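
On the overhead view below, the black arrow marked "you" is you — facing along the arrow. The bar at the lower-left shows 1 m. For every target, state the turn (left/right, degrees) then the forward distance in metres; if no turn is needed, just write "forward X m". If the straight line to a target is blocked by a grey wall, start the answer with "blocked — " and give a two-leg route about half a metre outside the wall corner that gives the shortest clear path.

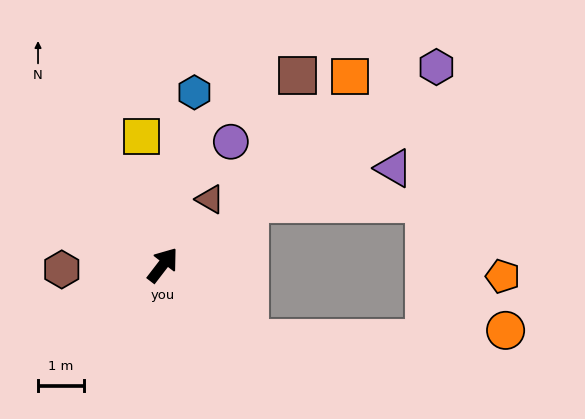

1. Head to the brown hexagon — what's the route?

turn left 130°, forward 2.2 m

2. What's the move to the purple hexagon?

turn right 17°, forward 7.4 m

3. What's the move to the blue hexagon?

turn left 27°, forward 3.8 m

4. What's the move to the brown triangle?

forward 1.8 m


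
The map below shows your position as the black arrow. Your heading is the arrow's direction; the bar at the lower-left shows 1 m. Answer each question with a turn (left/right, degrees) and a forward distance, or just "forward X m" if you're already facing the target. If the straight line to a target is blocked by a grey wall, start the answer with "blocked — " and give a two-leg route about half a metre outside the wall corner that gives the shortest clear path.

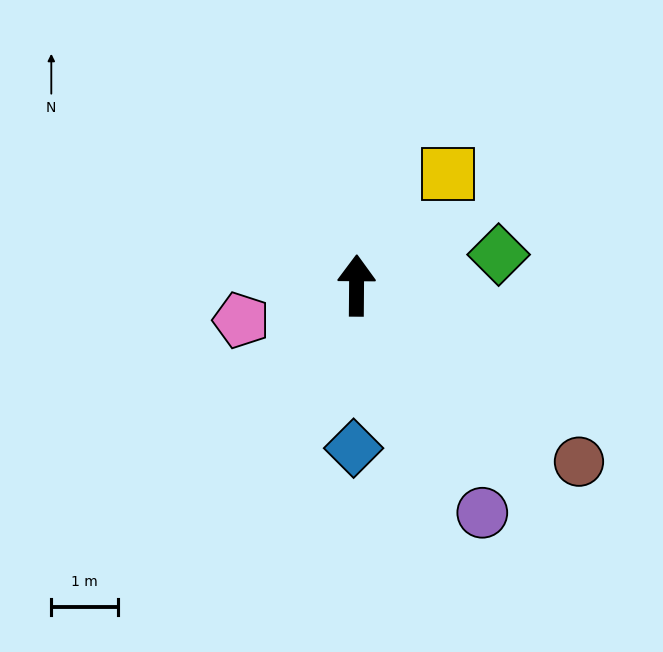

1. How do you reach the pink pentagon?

turn left 107°, forward 1.8 m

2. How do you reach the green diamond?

turn right 77°, forward 2.2 m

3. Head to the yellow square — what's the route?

turn right 39°, forward 2.1 m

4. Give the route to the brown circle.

turn right 128°, forward 4.2 m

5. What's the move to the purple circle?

turn right 151°, forward 3.9 m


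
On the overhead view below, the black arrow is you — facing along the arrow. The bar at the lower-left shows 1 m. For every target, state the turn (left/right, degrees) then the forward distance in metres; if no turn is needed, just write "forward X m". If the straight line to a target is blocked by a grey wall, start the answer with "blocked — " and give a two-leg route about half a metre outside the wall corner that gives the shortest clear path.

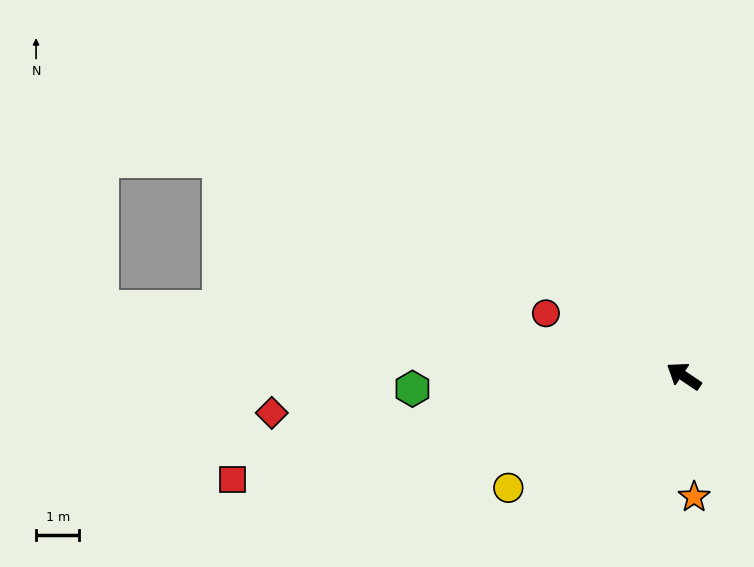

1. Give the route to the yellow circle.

turn left 67°, forward 4.8 m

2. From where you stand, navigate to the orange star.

turn left 129°, forward 2.8 m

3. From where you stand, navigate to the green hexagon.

turn left 37°, forward 6.3 m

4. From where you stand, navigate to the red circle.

turn left 10°, forward 3.5 m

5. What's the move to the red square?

turn left 47°, forward 10.7 m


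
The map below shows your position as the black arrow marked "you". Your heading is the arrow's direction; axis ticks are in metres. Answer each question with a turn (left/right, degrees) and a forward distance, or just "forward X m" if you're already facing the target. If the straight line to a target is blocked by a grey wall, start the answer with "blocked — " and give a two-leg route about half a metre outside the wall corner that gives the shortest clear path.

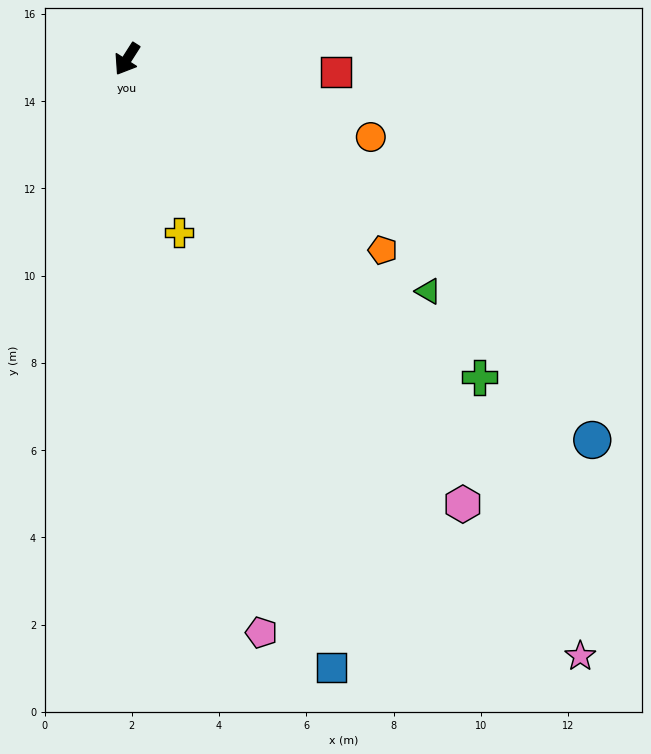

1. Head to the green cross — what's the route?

turn left 80°, forward 10.9 m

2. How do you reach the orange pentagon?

turn left 86°, forward 7.3 m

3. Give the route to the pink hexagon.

turn left 70°, forward 12.8 m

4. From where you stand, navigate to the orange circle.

turn left 105°, forward 5.9 m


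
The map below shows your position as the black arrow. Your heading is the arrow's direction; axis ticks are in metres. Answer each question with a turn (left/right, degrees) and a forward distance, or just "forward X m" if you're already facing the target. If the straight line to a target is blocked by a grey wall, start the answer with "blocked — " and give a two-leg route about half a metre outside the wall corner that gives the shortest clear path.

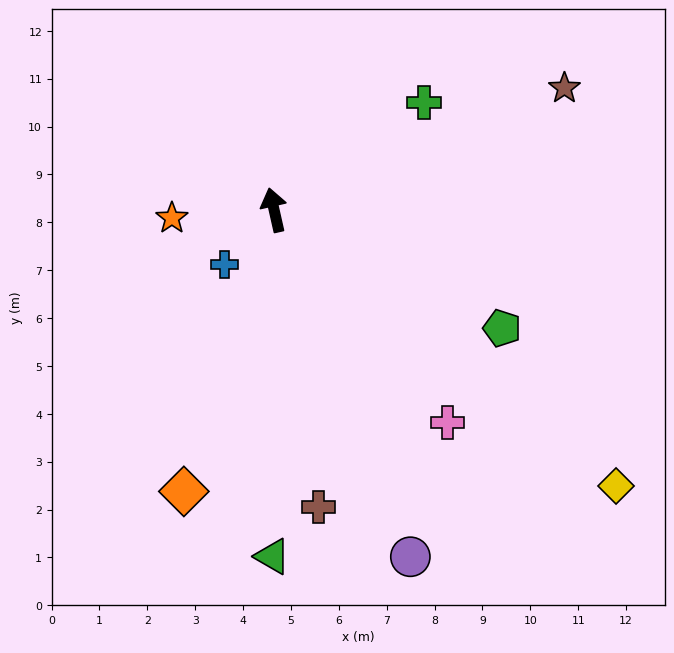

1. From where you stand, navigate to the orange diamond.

turn left 150°, forward 6.2 m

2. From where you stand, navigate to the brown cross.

turn left 176°, forward 6.3 m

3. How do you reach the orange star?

turn left 82°, forward 2.1 m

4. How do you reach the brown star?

turn right 80°, forward 6.6 m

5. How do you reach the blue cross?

turn left 125°, forward 1.5 m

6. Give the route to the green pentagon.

turn right 130°, forward 5.4 m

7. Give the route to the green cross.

turn right 67°, forward 3.9 m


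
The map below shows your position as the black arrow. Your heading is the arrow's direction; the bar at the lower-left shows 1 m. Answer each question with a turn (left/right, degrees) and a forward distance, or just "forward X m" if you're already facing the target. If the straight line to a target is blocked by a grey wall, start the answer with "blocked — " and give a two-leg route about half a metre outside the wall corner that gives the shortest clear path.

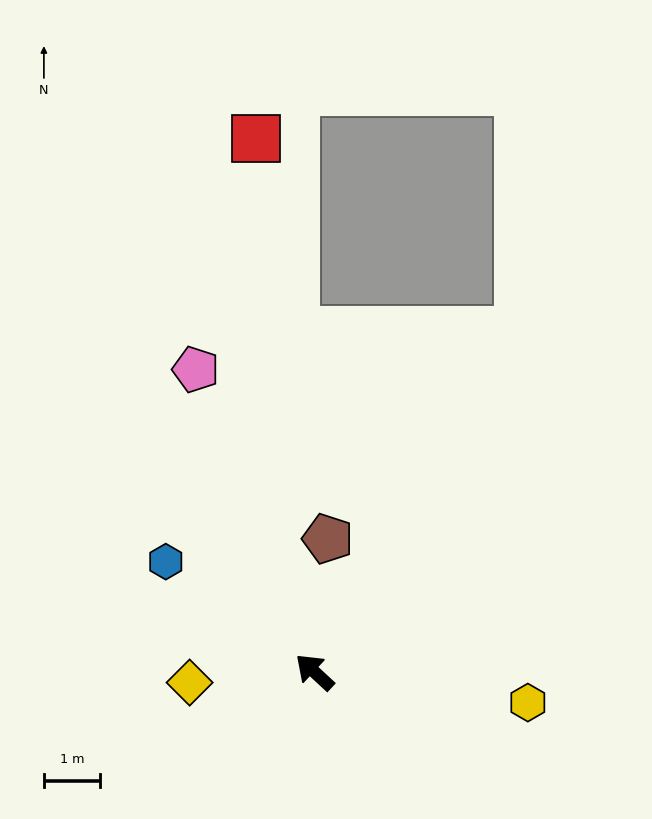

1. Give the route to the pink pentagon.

turn right 26°, forward 5.8 m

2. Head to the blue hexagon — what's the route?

turn left 6°, forward 3.3 m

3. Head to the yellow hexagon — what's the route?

turn right 145°, forward 3.8 m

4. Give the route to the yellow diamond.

turn left 48°, forward 2.2 m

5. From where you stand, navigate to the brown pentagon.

turn right 53°, forward 2.4 m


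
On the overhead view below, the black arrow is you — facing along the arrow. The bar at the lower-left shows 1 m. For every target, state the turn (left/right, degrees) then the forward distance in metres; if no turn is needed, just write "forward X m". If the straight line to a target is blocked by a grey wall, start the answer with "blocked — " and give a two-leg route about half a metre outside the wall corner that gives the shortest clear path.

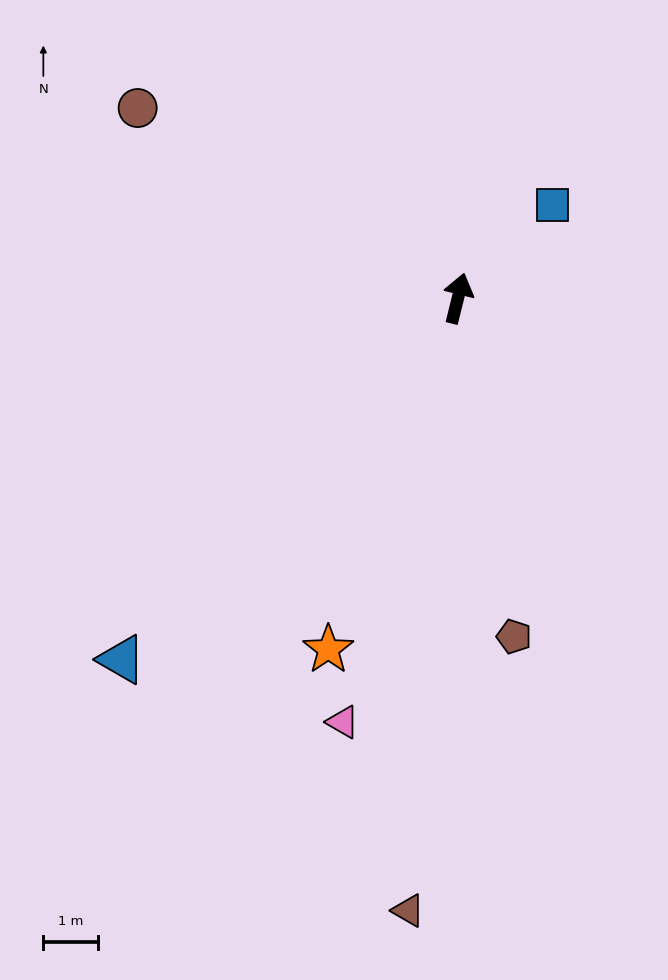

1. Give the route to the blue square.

turn right 32°, forward 2.4 m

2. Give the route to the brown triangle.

turn right 171°, forward 11.2 m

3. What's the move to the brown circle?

turn left 73°, forward 6.8 m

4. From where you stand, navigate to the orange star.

turn left 174°, forward 6.8 m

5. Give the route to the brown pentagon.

turn right 157°, forward 6.3 m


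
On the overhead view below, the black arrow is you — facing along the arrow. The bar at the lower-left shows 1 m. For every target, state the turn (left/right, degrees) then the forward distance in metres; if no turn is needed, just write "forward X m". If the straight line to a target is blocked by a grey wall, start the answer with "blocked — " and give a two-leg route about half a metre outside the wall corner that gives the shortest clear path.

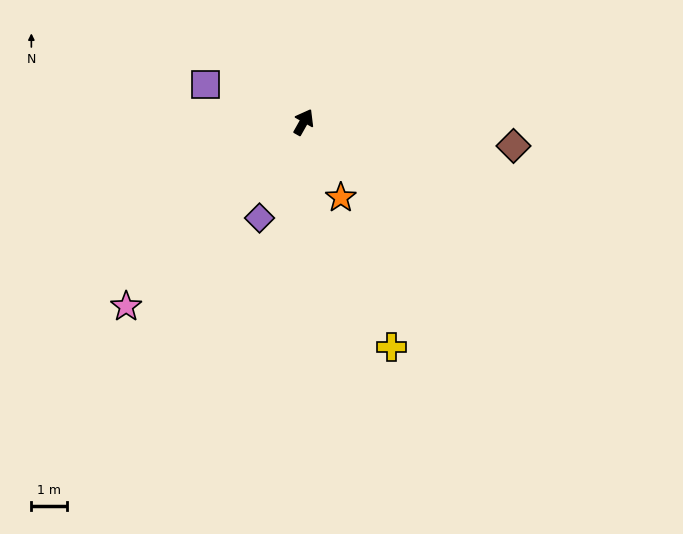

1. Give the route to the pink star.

turn left 165°, forward 7.2 m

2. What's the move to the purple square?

turn left 98°, forward 3.0 m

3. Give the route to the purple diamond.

turn right 175°, forward 3.0 m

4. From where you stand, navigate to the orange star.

turn right 124°, forward 2.4 m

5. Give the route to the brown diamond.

turn right 67°, forward 5.9 m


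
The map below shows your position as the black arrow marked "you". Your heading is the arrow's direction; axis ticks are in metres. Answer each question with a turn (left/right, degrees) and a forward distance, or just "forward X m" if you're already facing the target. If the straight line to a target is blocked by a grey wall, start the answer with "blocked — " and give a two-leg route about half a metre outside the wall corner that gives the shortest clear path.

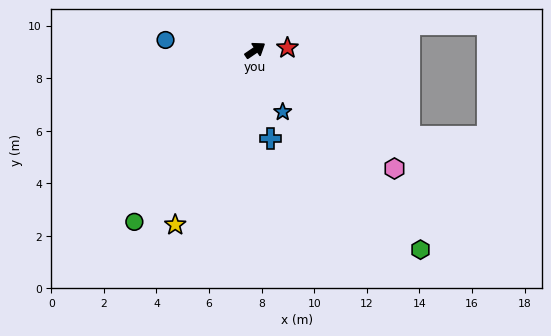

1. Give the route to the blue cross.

turn right 114°, forward 3.4 m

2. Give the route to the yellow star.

turn right 149°, forward 7.3 m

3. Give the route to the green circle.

turn right 159°, forward 8.0 m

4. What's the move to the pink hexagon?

turn right 75°, forward 7.0 m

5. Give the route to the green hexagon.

turn right 85°, forward 9.9 m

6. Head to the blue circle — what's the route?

turn left 139°, forward 3.4 m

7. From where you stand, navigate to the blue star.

turn right 100°, forward 2.6 m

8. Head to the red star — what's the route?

turn right 30°, forward 1.2 m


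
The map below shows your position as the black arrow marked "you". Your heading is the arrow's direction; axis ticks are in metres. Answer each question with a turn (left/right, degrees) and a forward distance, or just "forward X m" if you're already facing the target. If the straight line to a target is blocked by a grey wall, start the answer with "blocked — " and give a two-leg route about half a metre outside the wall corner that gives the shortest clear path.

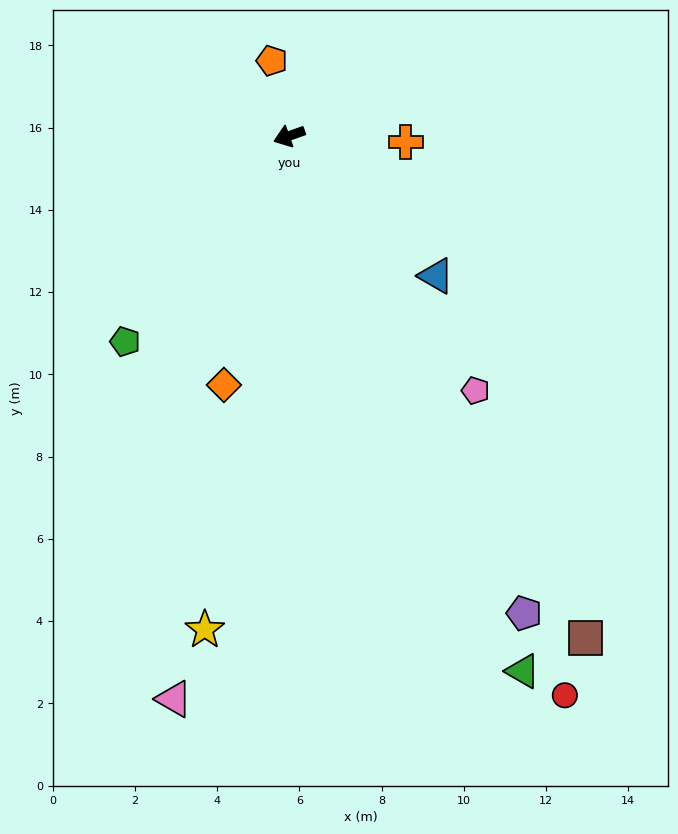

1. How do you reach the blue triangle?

turn left 117°, forward 4.9 m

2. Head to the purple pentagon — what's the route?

turn left 97°, forward 12.9 m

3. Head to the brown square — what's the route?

turn left 101°, forward 14.2 m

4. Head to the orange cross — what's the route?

turn left 157°, forward 2.8 m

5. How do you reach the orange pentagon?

turn right 96°, forward 1.9 m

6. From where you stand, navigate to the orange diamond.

turn left 56°, forward 6.3 m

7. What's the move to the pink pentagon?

turn left 107°, forward 7.7 m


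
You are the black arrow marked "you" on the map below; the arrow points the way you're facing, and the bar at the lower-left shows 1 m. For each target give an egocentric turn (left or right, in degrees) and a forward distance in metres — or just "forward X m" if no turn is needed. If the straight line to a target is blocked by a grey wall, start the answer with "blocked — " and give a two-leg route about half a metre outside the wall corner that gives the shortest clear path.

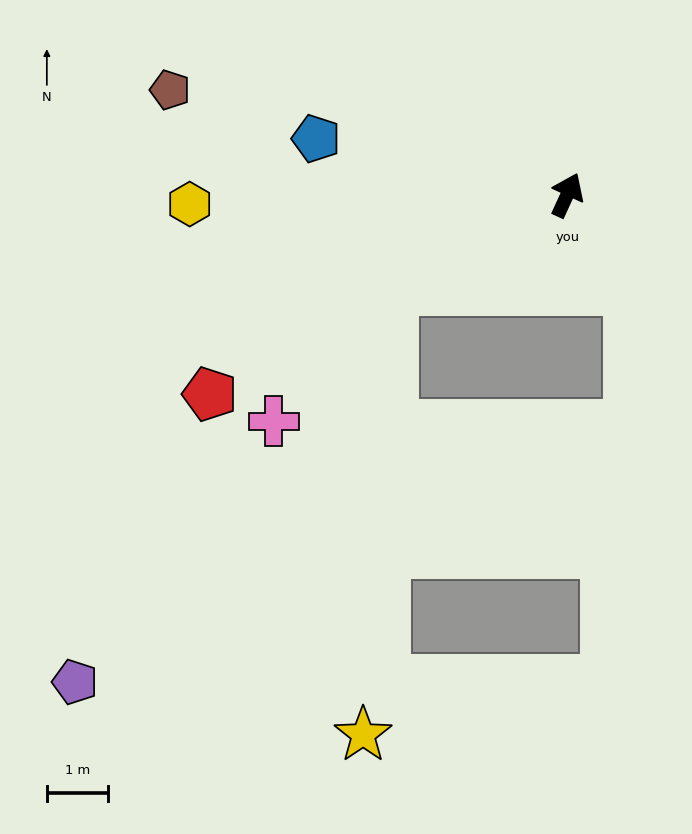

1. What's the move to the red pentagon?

turn left 144°, forward 6.7 m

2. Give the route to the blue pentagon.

turn left 102°, forward 4.2 m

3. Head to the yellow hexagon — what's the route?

turn left 116°, forward 6.2 m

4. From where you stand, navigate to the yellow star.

blocked — turn left 143°, forward 3.3 m, then turn left 58°, forward 7.4 m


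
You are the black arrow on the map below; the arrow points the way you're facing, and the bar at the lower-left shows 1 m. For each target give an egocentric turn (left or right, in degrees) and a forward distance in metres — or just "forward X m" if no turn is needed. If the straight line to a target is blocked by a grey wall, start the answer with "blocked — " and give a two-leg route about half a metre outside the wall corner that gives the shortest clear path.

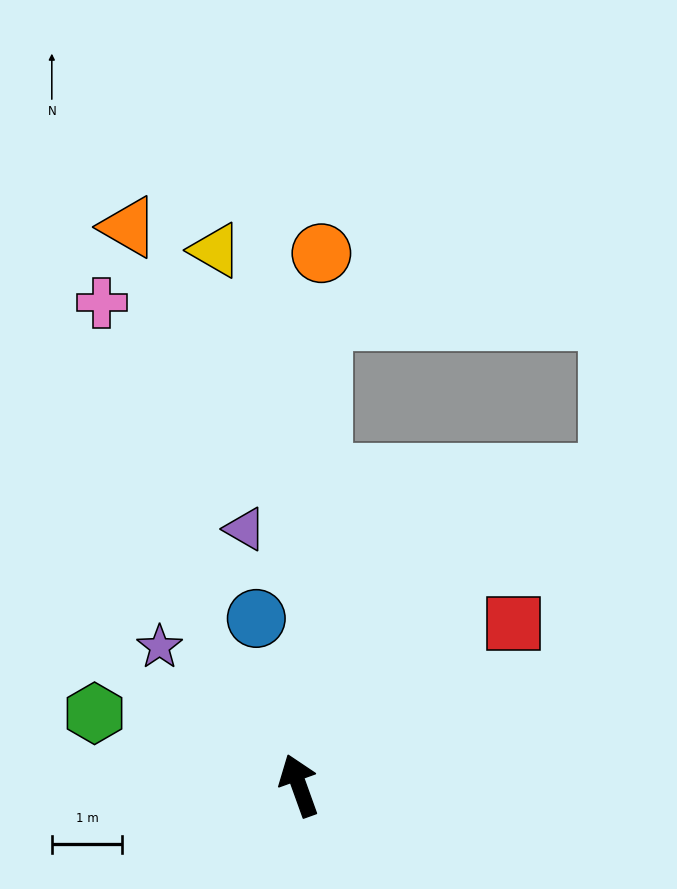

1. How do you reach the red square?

turn right 73°, forward 3.8 m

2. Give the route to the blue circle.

turn right 5°, forward 2.4 m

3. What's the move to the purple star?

turn left 25°, forward 2.8 m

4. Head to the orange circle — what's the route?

turn right 22°, forward 7.5 m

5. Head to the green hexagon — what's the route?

turn left 51°, forward 3.1 m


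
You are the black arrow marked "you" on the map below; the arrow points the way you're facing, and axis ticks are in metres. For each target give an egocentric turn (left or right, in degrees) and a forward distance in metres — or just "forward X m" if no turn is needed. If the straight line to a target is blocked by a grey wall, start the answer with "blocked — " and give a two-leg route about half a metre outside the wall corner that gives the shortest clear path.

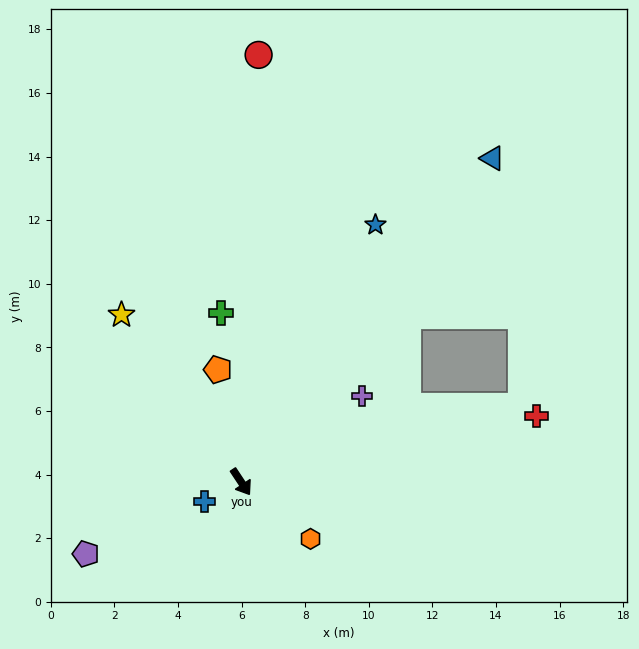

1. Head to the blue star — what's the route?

turn left 119°, forward 9.1 m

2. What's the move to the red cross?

turn left 69°, forward 9.5 m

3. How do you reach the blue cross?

turn right 95°, forward 1.3 m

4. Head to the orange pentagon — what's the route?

turn left 158°, forward 3.6 m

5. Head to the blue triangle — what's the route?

turn left 109°, forward 12.9 m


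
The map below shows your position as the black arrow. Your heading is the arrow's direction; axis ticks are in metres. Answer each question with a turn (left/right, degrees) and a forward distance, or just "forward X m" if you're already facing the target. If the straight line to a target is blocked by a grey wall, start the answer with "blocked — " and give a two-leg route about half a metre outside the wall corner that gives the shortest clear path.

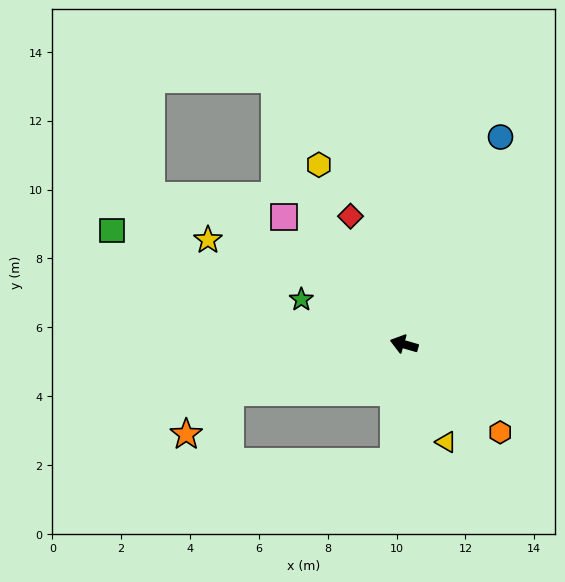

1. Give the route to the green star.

turn right 7°, forward 3.3 m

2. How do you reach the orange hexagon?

turn left 154°, forward 3.8 m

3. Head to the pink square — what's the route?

turn right 30°, forward 5.1 m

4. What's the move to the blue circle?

turn right 99°, forward 6.6 m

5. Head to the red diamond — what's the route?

turn right 51°, forward 4.0 m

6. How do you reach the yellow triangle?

turn left 129°, forward 3.1 m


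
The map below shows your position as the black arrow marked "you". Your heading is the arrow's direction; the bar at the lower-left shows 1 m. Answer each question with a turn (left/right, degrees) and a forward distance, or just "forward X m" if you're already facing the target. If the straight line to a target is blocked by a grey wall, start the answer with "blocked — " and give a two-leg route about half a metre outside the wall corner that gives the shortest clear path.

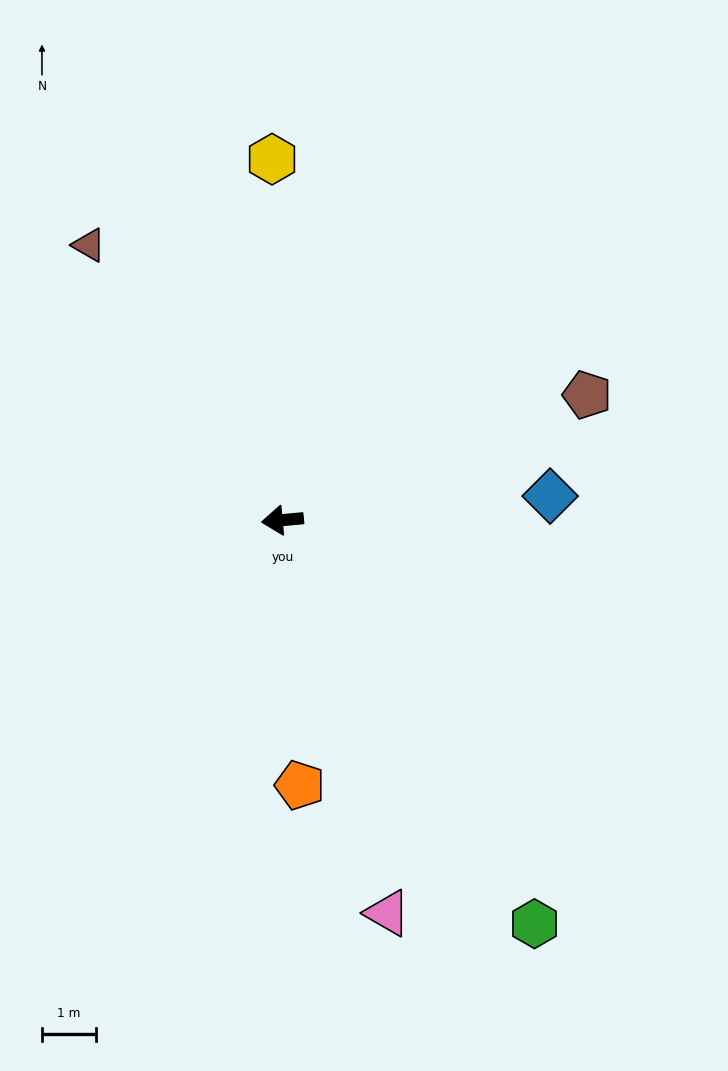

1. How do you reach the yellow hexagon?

turn right 94°, forward 6.7 m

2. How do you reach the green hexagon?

turn left 117°, forward 8.8 m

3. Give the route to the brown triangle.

turn right 60°, forward 6.2 m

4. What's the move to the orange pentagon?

turn left 88°, forward 4.9 m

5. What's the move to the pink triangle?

turn left 100°, forward 7.6 m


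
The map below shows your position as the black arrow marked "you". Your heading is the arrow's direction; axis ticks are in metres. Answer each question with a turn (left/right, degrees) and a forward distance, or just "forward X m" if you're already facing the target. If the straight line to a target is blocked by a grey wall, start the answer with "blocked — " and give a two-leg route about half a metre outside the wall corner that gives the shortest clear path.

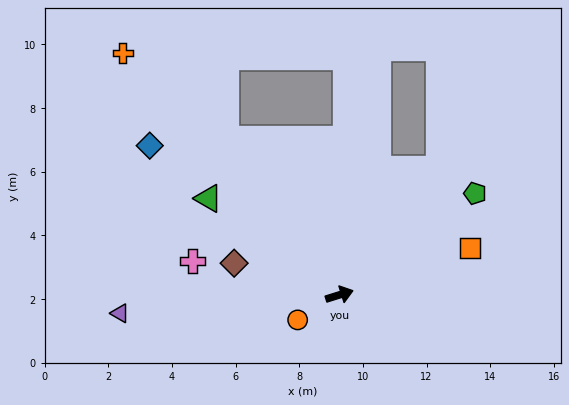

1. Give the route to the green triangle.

turn left 126°, forward 5.1 m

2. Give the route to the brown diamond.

turn left 146°, forward 3.5 m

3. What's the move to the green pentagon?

turn left 19°, forward 5.3 m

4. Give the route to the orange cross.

turn left 114°, forward 10.2 m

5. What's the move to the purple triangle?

turn left 167°, forward 6.9 m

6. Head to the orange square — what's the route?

turn left 2°, forward 4.3 m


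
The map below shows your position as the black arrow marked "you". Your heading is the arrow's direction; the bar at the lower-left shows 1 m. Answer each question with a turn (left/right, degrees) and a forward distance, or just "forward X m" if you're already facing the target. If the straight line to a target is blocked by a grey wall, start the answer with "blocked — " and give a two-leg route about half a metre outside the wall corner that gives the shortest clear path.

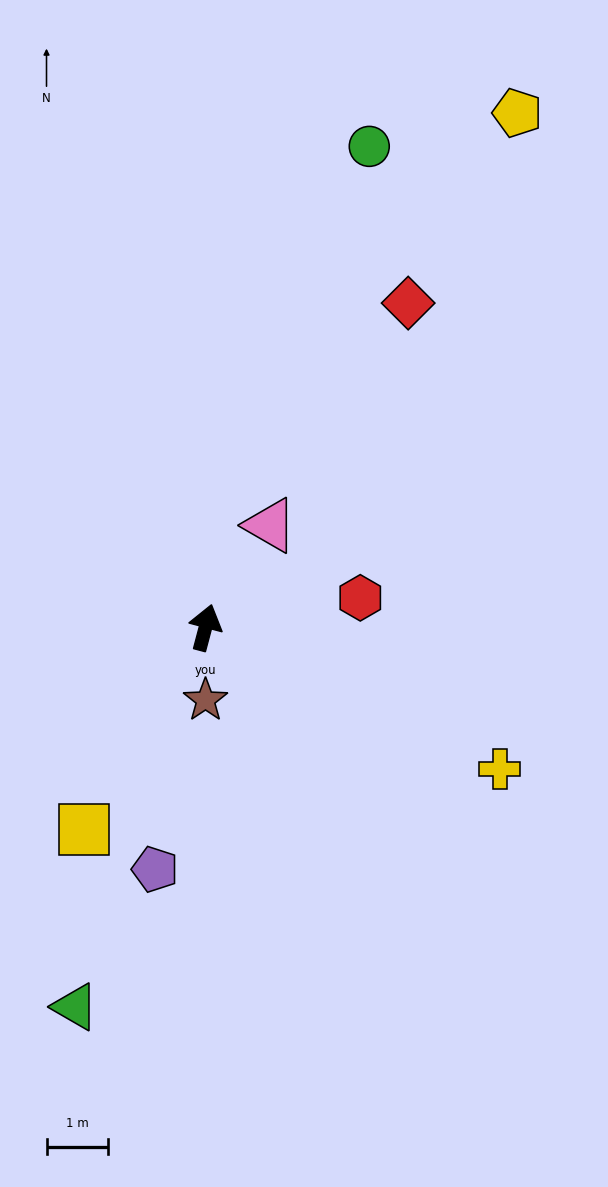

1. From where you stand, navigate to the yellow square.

turn left 164°, forward 3.8 m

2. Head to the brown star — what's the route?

turn right 165°, forward 1.2 m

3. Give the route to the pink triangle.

turn right 17°, forward 2.0 m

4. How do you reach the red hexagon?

turn right 64°, forward 2.6 m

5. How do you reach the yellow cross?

turn right 101°, forward 5.3 m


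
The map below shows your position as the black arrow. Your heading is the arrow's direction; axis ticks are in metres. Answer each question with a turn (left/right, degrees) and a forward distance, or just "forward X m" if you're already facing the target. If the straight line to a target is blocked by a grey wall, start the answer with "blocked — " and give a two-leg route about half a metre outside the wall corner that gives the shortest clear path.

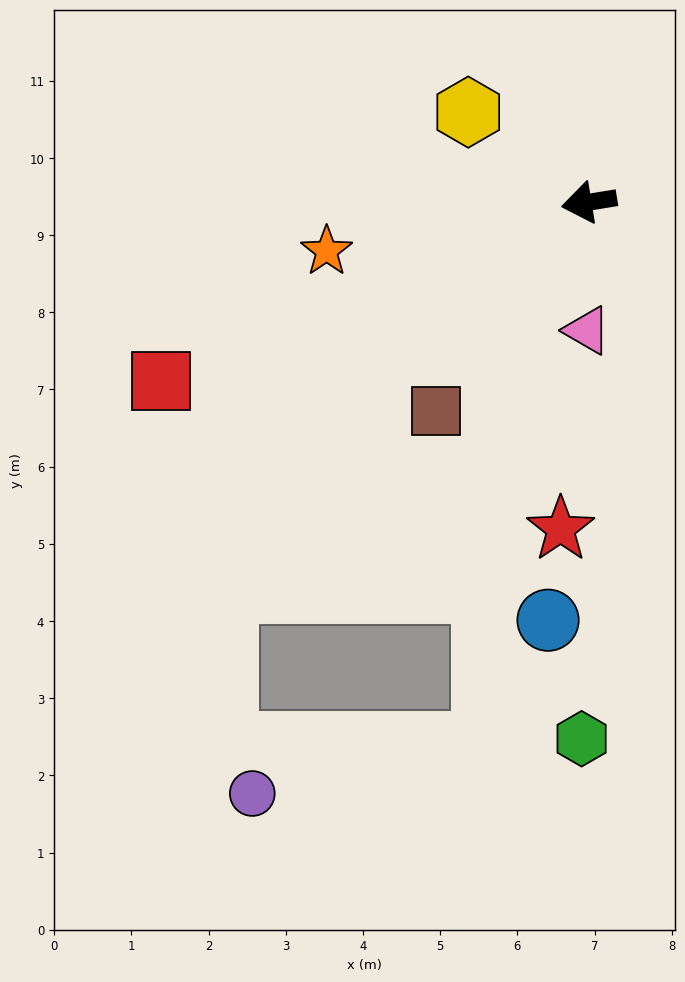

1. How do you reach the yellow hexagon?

turn right 46°, forward 2.0 m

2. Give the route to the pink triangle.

turn left 80°, forward 1.7 m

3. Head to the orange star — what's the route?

forward 3.5 m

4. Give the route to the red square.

turn left 13°, forward 6.0 m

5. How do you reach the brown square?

turn left 45°, forward 3.4 m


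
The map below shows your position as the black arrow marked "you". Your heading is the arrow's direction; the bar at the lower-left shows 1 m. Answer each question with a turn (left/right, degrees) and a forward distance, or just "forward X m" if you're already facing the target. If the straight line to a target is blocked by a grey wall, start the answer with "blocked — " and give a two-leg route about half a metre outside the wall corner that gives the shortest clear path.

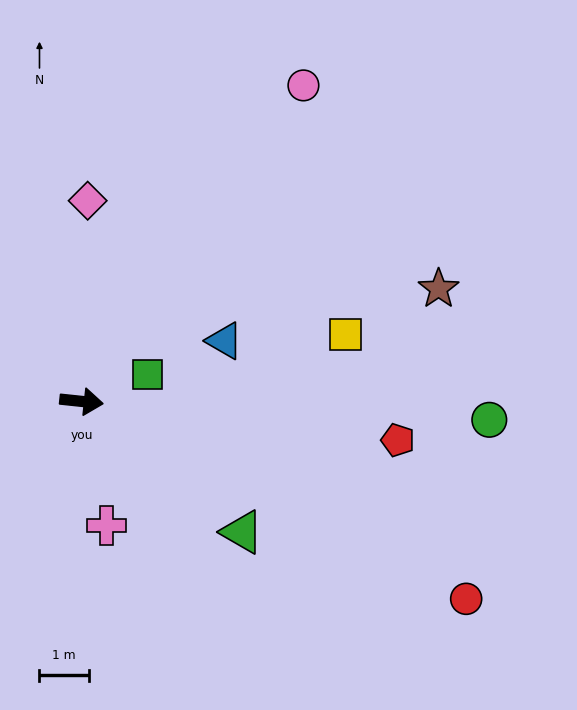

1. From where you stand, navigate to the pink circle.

turn left 61°, forward 7.8 m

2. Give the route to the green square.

turn left 28°, forward 1.4 m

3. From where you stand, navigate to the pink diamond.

turn left 94°, forward 4.1 m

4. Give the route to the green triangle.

turn right 33°, forward 4.2 m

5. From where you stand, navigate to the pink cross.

turn right 72°, forward 2.6 m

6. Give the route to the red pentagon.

forward 6.4 m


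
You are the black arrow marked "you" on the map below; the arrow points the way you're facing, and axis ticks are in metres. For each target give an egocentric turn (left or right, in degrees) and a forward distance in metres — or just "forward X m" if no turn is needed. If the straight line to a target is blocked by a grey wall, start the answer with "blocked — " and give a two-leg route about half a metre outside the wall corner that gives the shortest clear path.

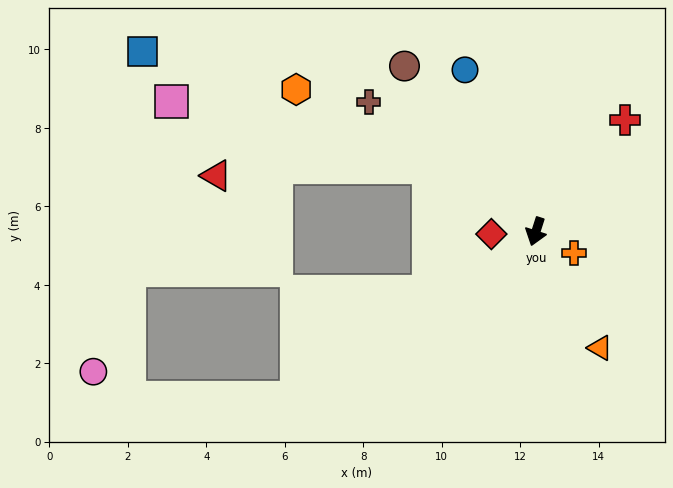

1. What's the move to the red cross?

turn left 159°, forward 3.6 m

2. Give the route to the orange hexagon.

turn right 103°, forward 7.1 m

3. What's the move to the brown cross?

turn right 110°, forward 5.4 m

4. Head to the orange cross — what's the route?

turn left 78°, forward 1.1 m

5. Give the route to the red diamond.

turn right 69°, forward 1.1 m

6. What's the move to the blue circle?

turn right 139°, forward 4.5 m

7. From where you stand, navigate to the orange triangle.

turn left 47°, forward 3.4 m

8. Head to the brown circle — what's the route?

turn right 124°, forward 5.4 m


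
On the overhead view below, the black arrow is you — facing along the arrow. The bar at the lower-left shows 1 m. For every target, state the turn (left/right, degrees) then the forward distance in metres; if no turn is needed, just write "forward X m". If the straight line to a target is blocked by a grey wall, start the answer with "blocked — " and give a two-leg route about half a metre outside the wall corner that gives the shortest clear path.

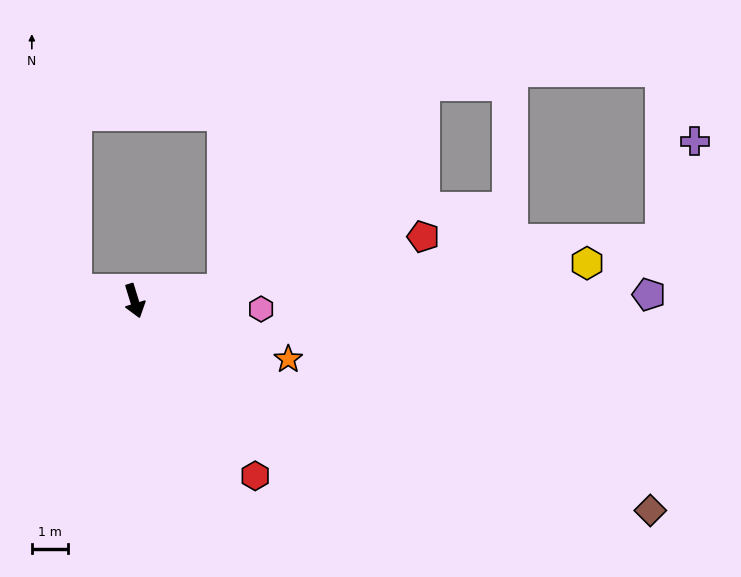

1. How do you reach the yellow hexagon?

turn left 78°, forward 12.4 m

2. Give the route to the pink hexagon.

turn left 69°, forward 3.5 m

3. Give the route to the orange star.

turn left 52°, forward 4.5 m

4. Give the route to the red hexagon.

turn left 18°, forward 5.8 m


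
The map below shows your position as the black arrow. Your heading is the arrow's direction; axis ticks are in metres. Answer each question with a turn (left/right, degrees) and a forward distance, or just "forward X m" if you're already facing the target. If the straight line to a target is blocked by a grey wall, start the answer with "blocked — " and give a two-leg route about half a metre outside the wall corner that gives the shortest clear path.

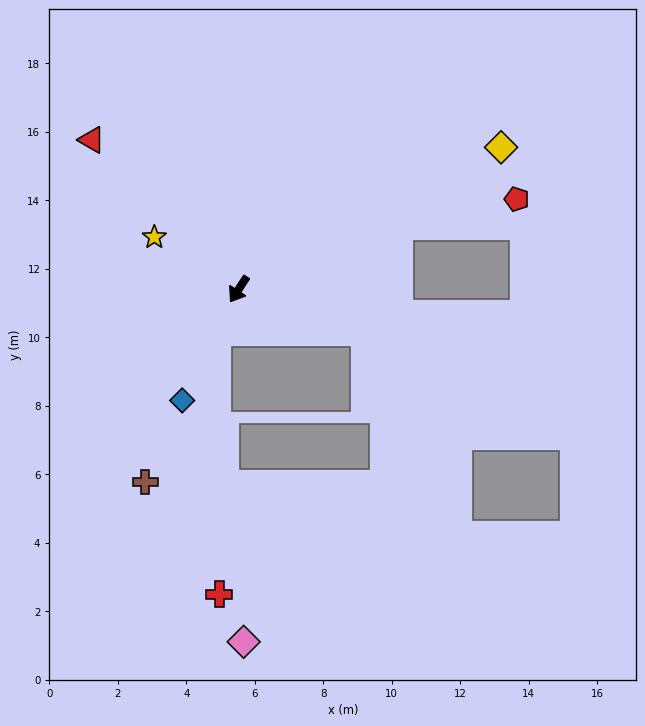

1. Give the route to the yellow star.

turn right 89°, forward 2.9 m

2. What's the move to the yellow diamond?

turn left 151°, forward 8.7 m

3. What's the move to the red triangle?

turn right 102°, forward 6.1 m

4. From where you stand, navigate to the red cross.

blocked — turn left 5°, forward 1.4 m, then turn left 29°, forward 7.7 m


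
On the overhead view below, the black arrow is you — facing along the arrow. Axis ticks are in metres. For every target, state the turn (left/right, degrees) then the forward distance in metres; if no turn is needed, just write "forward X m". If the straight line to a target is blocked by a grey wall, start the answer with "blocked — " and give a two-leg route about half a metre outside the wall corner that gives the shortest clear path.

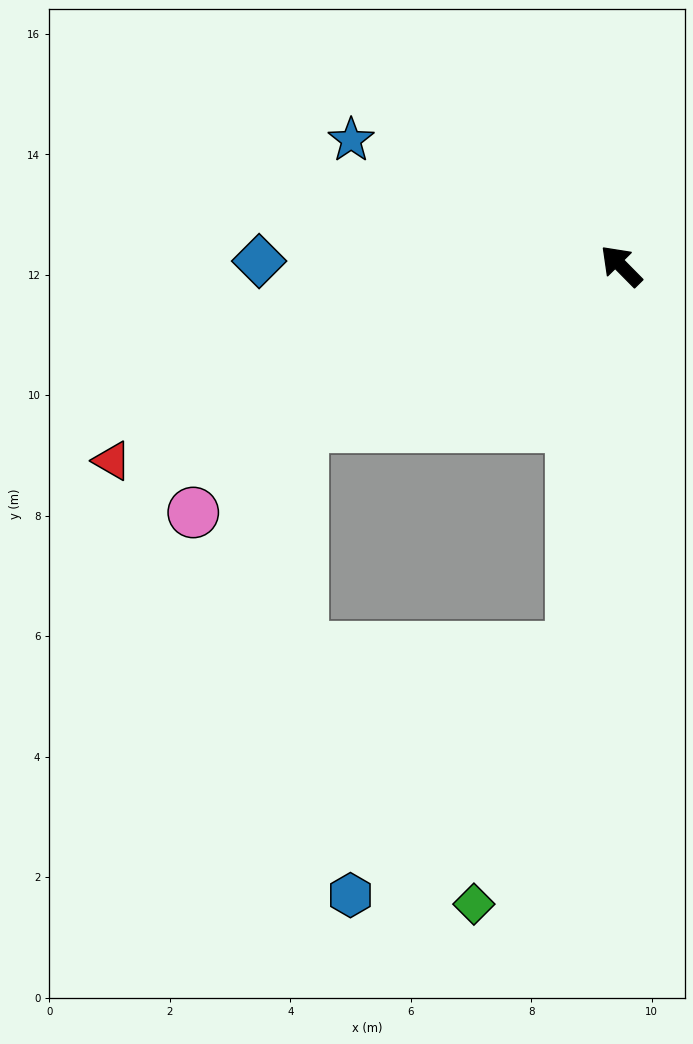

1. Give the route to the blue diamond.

turn left 45°, forward 6.0 m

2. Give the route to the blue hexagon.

blocked — turn left 128°, forward 6.4 m, then turn right 34°, forward 5.5 m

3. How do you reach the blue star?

turn left 20°, forward 4.9 m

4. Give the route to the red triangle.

turn left 66°, forward 9.1 m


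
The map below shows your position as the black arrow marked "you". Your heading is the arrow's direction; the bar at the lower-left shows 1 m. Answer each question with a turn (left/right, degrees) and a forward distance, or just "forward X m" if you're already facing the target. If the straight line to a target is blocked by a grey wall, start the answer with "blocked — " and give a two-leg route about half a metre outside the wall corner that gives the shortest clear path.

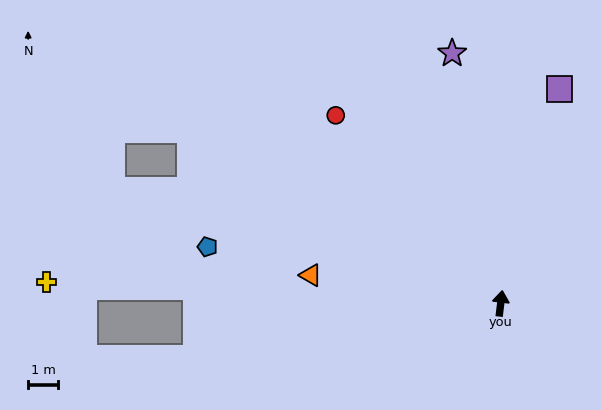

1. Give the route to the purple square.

turn right 8°, forward 7.5 m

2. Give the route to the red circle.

turn left 48°, forward 8.4 m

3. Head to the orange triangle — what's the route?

turn left 88°, forward 6.5 m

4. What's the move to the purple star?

turn left 18°, forward 8.6 m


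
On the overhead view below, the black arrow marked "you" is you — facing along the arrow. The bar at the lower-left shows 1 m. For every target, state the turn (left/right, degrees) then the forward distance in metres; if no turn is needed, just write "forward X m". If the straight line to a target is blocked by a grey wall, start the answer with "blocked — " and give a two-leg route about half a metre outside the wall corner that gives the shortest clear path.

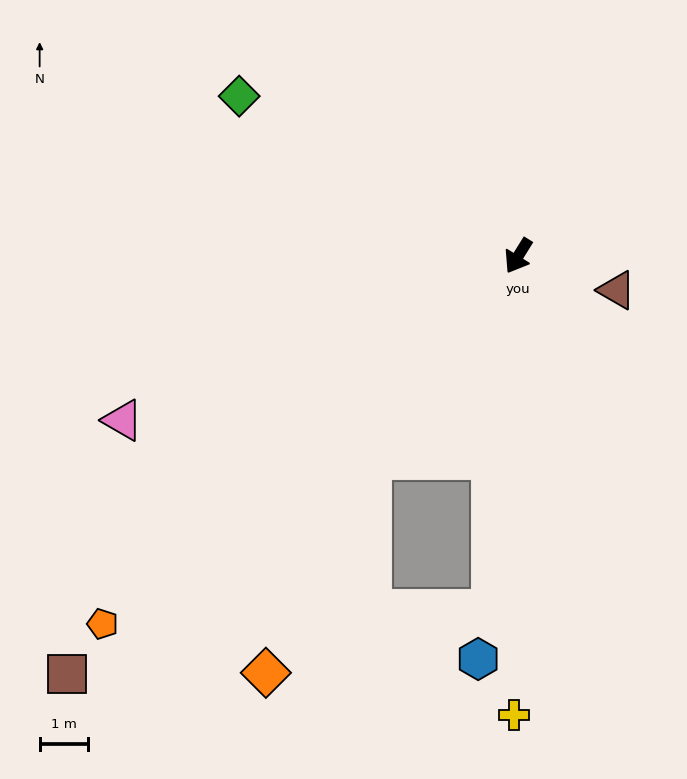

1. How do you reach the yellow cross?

turn left 31°, forward 9.5 m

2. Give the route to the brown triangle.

turn left 103°, forward 2.2 m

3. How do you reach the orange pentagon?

turn right 17°, forward 11.5 m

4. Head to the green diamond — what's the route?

turn right 88°, forward 6.7 m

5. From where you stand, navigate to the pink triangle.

turn right 36°, forward 8.9 m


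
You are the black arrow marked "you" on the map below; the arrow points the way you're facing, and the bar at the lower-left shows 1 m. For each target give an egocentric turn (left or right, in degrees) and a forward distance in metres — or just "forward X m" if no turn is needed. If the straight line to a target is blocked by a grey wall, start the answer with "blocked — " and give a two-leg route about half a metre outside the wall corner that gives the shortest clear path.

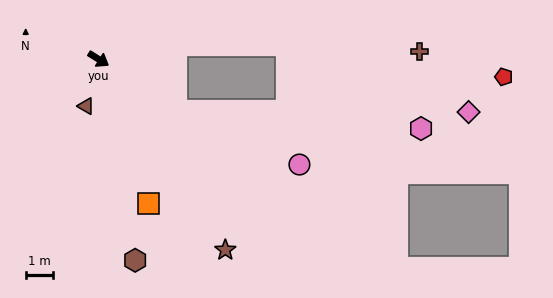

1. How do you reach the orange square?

turn right 39°, forward 5.6 m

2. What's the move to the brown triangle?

turn right 73°, forward 1.8 m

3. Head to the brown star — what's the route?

turn right 24°, forward 8.4 m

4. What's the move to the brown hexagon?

turn right 48°, forward 7.5 m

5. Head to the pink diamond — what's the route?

blocked — turn right 2°, forward 3.4 m, then turn left 34°, forward 10.8 m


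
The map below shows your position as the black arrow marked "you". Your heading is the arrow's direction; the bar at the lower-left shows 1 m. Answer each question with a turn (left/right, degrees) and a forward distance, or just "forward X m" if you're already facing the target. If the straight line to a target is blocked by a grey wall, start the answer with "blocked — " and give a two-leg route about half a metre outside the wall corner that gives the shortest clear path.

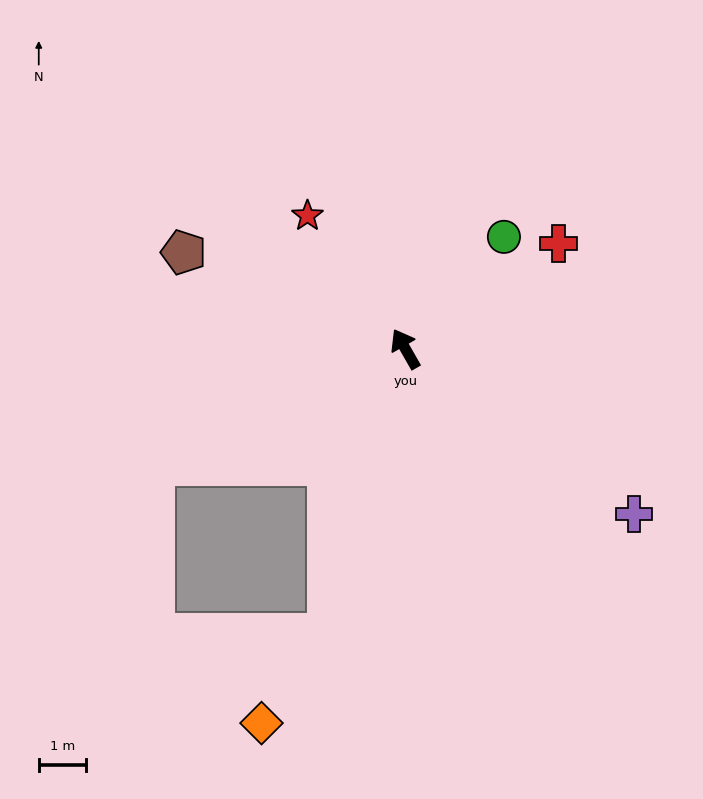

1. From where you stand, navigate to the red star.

turn left 7°, forward 3.5 m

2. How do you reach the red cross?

turn right 85°, forward 3.9 m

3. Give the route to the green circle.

turn right 71°, forward 3.2 m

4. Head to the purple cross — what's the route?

turn right 156°, forward 6.0 m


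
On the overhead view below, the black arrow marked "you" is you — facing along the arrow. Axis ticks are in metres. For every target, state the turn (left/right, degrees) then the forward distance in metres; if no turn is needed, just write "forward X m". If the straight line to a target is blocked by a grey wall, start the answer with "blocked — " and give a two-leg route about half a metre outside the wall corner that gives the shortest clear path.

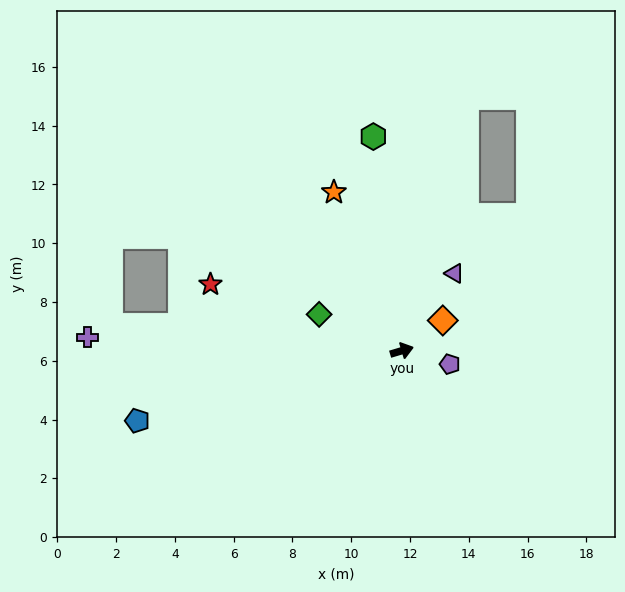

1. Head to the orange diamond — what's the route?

turn left 20°, forward 1.7 m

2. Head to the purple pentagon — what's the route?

turn right 32°, forward 1.7 m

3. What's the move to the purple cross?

turn left 161°, forward 10.7 m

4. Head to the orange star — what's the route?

turn left 97°, forward 5.9 m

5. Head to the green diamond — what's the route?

turn left 140°, forward 3.1 m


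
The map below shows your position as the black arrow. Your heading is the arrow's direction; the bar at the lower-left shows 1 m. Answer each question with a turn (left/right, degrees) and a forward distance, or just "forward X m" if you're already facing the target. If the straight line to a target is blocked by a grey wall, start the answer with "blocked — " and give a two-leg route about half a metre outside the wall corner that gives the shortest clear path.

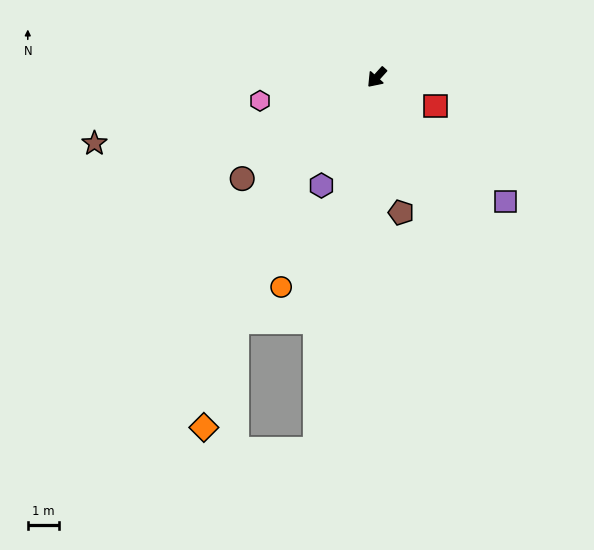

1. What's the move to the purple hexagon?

turn left 15°, forward 3.9 m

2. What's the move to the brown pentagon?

turn left 52°, forward 4.5 m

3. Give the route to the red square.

turn left 106°, forward 2.1 m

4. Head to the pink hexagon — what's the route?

turn right 37°, forward 3.9 m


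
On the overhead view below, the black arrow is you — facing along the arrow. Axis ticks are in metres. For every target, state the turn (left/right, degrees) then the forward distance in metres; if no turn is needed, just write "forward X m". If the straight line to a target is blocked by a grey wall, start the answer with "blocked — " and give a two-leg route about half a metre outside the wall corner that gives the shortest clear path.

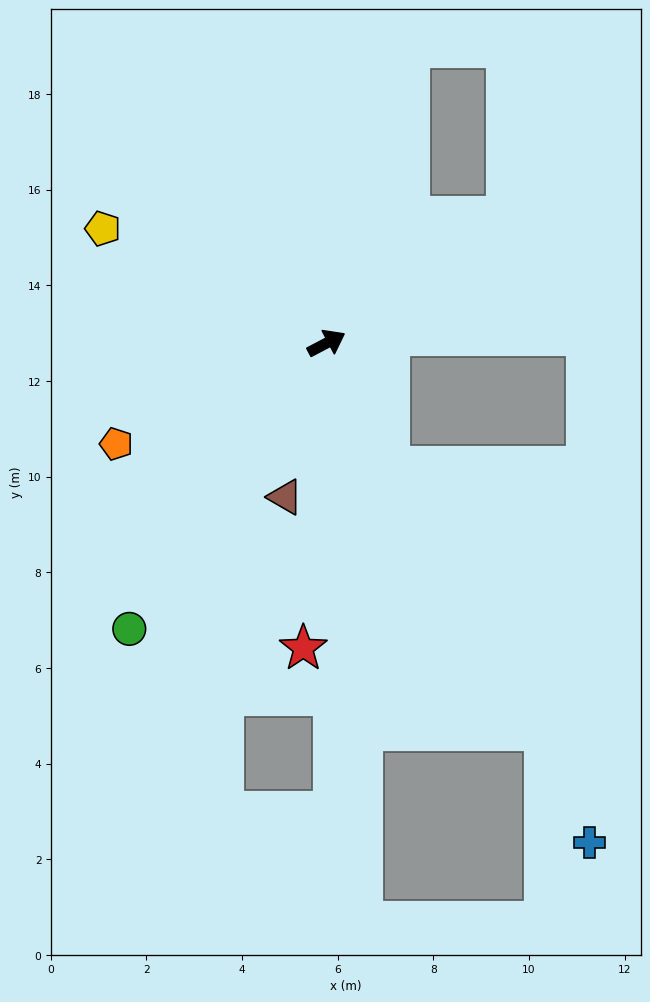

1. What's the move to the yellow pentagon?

turn left 125°, forward 5.3 m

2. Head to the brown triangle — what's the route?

turn right 133°, forward 3.3 m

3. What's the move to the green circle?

turn right 152°, forward 7.3 m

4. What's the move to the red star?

turn right 122°, forward 6.4 m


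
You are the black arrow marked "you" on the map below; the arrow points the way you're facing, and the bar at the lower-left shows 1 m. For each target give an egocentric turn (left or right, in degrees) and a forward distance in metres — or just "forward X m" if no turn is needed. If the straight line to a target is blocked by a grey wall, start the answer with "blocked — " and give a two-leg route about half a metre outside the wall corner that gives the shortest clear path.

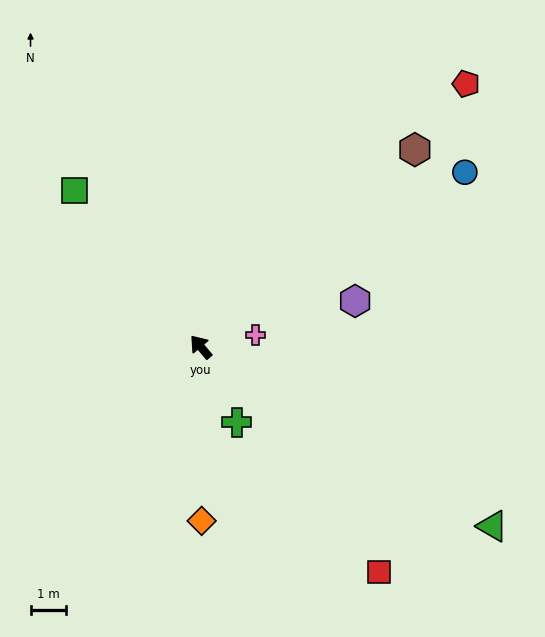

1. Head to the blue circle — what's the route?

turn right 97°, forward 9.0 m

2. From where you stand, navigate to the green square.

forward 5.7 m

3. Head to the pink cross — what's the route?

turn right 118°, forward 1.6 m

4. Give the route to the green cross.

turn left 166°, forward 2.4 m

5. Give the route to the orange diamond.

turn left 140°, forward 5.0 m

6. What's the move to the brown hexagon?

turn right 87°, forward 8.3 m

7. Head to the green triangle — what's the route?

turn right 162°, forward 9.7 m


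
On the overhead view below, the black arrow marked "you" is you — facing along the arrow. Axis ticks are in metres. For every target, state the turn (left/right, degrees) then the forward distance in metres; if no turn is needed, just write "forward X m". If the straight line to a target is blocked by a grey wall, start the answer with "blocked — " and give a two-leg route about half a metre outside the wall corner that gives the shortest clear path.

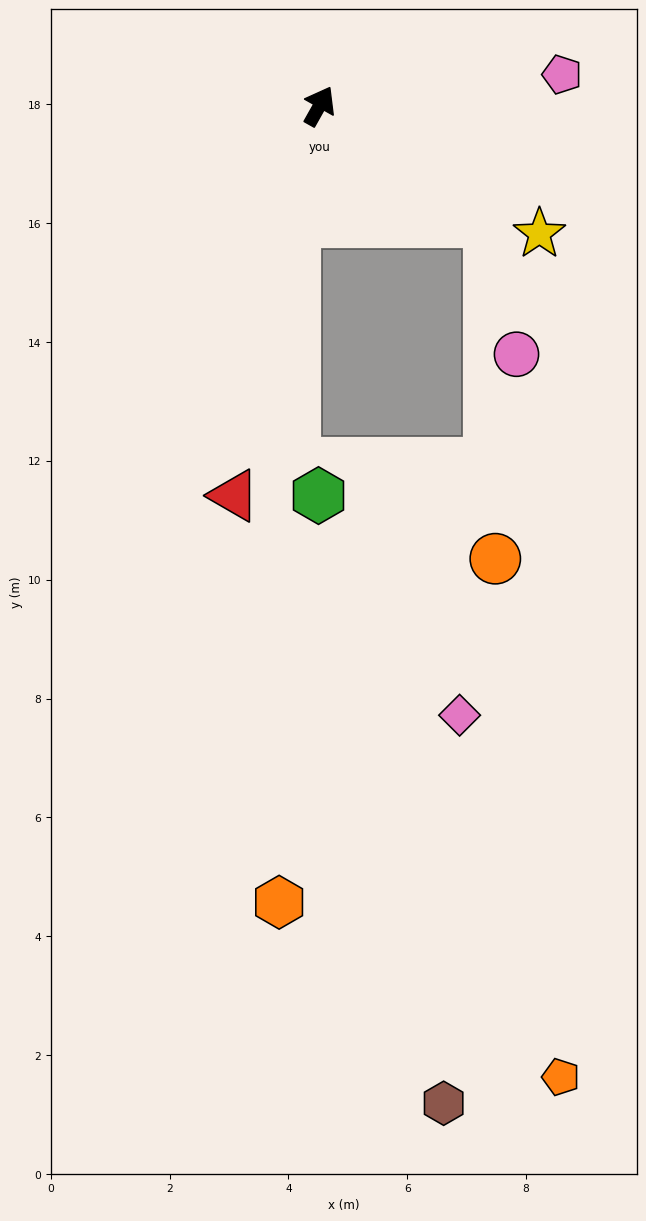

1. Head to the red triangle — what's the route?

turn right 163°, forward 6.7 m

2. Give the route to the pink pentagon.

turn right 53°, forward 4.1 m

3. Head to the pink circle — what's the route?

blocked — turn right 95°, forward 3.5 m, then turn right 44°, forward 2.3 m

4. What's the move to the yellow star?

turn right 91°, forward 4.3 m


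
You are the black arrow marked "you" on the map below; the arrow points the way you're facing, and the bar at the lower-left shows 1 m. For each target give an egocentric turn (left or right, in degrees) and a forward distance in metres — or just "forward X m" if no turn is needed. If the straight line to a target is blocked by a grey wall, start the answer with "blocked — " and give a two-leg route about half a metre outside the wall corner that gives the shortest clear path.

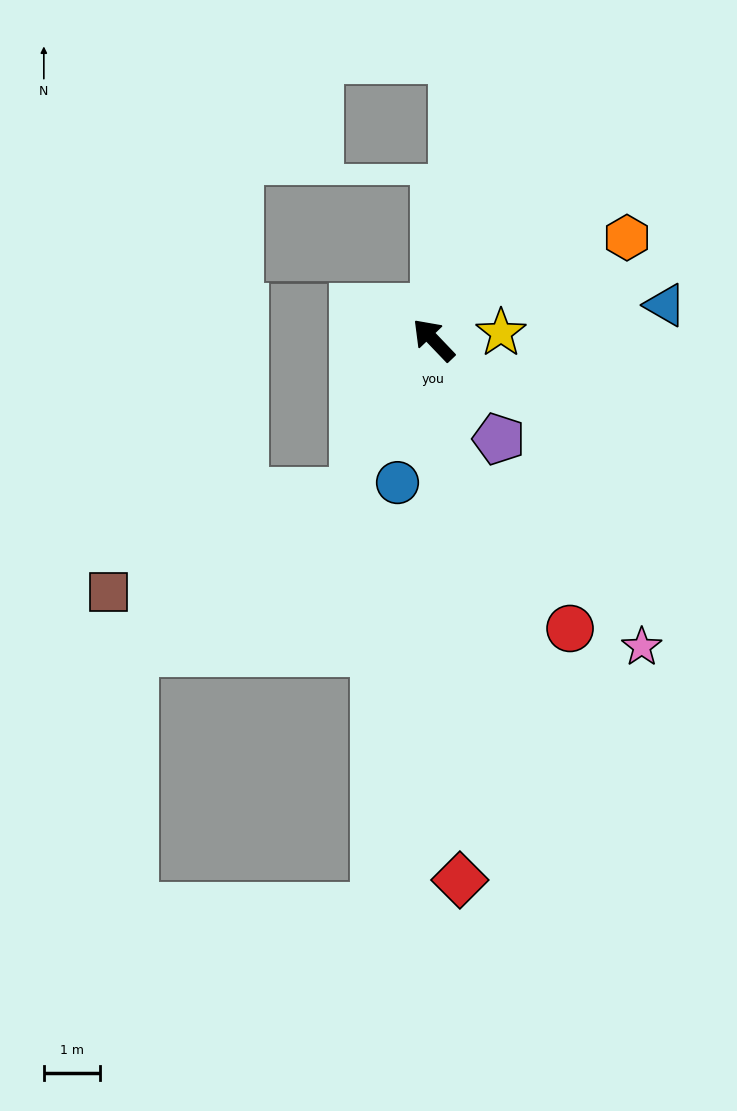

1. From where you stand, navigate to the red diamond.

turn left 139°, forward 9.6 m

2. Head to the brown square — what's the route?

blocked — turn left 108°, forward 3.0 m, then turn right 39°, forward 4.7 m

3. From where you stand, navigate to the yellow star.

turn right 128°, forward 1.2 m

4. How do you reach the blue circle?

turn left 122°, forward 2.6 m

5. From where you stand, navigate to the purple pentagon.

turn left 170°, forward 2.1 m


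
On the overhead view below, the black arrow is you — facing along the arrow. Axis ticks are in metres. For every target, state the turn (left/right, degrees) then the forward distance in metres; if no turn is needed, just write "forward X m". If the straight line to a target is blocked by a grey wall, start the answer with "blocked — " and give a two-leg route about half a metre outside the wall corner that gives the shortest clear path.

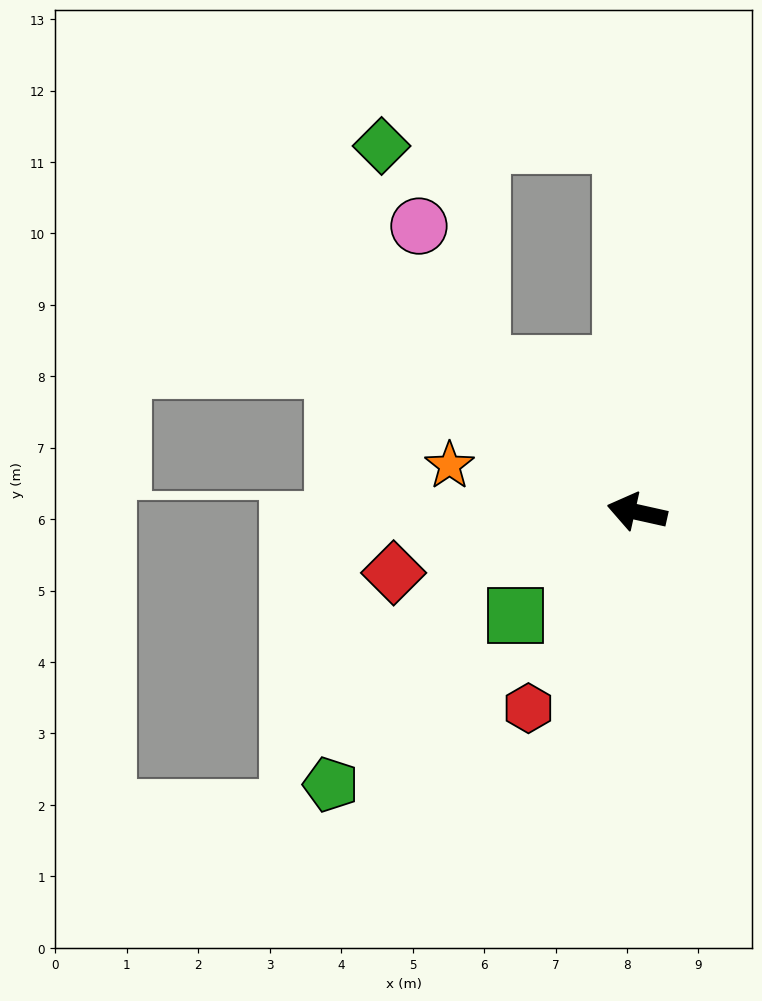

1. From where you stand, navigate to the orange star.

forward 2.7 m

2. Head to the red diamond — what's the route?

turn left 27°, forward 3.5 m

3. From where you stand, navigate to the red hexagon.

turn left 74°, forward 3.1 m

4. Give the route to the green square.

turn left 53°, forward 2.2 m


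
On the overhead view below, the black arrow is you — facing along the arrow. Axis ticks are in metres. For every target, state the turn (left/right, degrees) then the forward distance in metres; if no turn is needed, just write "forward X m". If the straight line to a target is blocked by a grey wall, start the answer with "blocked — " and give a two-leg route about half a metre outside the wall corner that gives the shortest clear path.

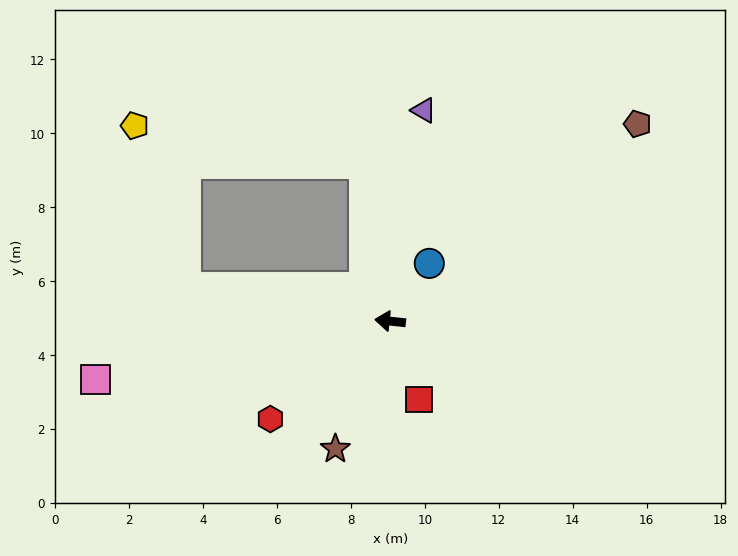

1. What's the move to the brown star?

turn left 73°, forward 3.8 m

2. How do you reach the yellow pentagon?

blocked — turn right 3°, forward 5.6 m, then turn right 63°, forward 4.6 m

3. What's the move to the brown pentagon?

turn right 135°, forward 8.6 m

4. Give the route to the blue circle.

turn right 118°, forward 1.9 m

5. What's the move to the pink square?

turn left 17°, forward 8.1 m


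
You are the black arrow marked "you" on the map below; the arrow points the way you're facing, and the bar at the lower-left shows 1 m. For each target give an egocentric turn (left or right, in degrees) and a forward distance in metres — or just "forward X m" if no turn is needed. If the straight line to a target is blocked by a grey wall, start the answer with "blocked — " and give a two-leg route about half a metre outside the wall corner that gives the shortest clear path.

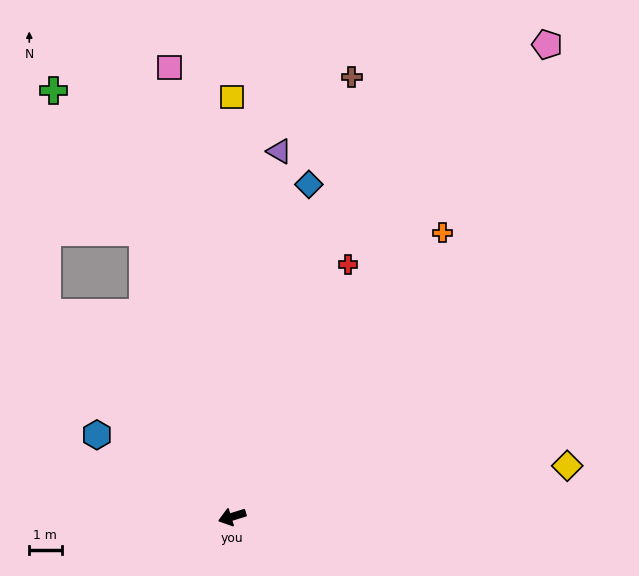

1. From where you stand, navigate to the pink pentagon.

turn right 141°, forward 17.6 m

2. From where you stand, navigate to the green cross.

blocked — turn right 90°, forward 9.2 m, then turn left 15°, forward 5.2 m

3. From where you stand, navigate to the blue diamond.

turn right 120°, forward 10.6 m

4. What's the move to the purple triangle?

turn right 115°, forward 11.4 m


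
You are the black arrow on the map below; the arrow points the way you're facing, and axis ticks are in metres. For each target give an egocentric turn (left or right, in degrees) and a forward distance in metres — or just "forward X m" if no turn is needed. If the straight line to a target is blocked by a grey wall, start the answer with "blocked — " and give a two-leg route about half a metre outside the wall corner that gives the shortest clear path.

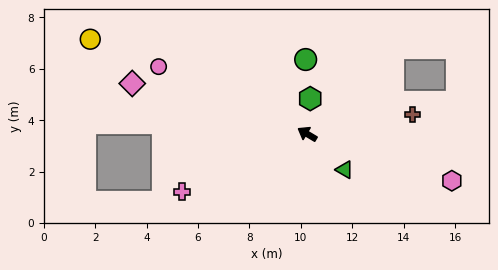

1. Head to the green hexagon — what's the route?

turn right 64°, forward 1.4 m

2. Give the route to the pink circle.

turn left 6°, forward 6.3 m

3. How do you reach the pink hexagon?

turn right 167°, forward 5.9 m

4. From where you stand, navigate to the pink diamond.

turn left 15°, forward 7.1 m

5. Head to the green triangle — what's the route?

turn left 167°, forward 2.0 m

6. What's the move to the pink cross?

turn left 56°, forward 5.4 m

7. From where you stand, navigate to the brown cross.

turn right 139°, forward 4.2 m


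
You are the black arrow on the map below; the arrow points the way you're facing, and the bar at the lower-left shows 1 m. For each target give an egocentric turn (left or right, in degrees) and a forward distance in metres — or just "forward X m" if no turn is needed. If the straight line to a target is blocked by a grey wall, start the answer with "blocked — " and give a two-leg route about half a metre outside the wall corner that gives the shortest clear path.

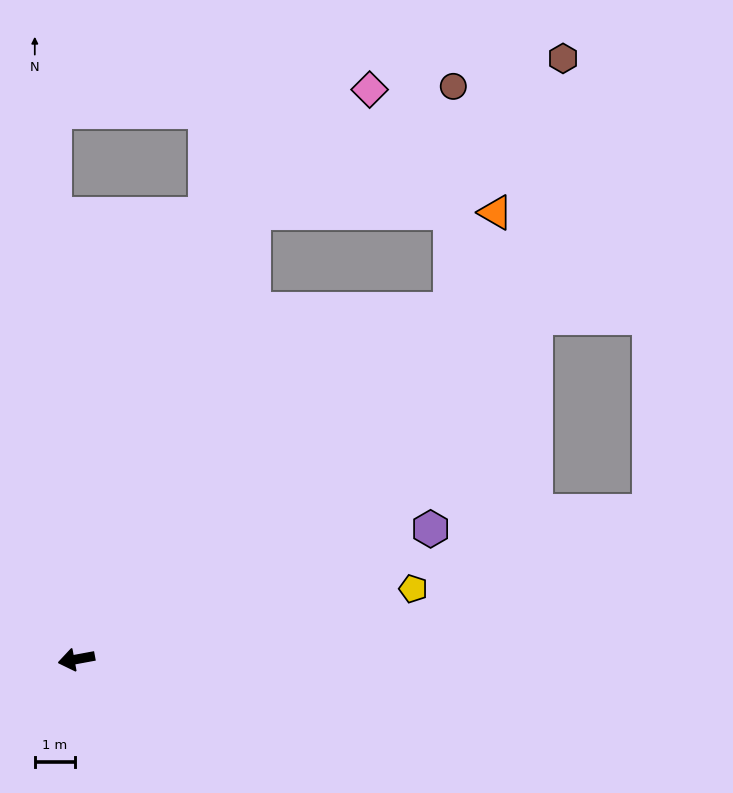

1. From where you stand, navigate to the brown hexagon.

blocked — turn right 122°, forward 11.8 m, then turn right 42°, forward 8.5 m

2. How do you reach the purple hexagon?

turn right 170°, forward 9.3 m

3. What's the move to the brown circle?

blocked — turn right 122°, forward 11.8 m, then turn right 36°, forward 5.8 m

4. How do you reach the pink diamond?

blocked — turn right 122°, forward 11.8 m, then turn right 22°, forward 4.2 m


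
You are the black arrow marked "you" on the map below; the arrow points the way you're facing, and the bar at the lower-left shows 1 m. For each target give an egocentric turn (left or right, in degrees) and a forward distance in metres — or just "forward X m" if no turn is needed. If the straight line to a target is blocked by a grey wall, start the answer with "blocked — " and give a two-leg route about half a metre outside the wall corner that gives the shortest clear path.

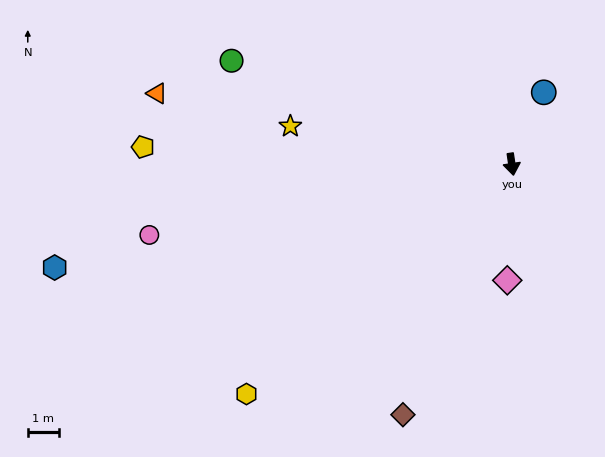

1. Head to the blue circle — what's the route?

turn left 148°, forward 2.5 m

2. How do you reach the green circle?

turn right 119°, forward 9.6 m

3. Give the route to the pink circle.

turn right 87°, forward 11.9 m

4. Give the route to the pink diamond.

turn right 11°, forward 3.7 m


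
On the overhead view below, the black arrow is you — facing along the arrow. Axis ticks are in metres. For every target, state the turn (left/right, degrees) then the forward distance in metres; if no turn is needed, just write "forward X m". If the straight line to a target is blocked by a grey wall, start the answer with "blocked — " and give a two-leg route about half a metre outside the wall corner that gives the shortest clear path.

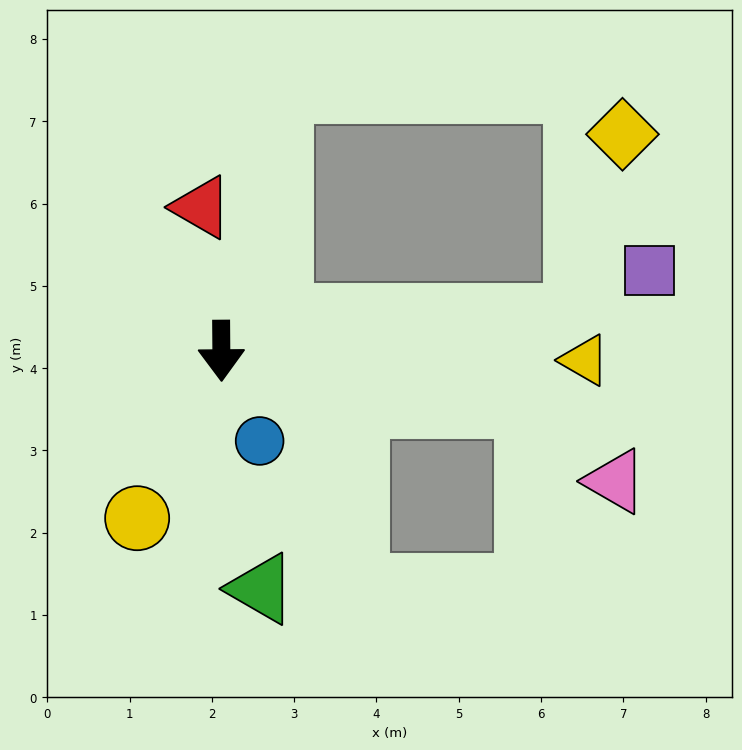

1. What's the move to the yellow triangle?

turn left 88°, forward 4.4 m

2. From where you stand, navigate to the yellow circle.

turn right 27°, forward 2.3 m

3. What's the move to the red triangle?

turn right 173°, forward 1.8 m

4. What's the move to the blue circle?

turn left 23°, forward 1.2 m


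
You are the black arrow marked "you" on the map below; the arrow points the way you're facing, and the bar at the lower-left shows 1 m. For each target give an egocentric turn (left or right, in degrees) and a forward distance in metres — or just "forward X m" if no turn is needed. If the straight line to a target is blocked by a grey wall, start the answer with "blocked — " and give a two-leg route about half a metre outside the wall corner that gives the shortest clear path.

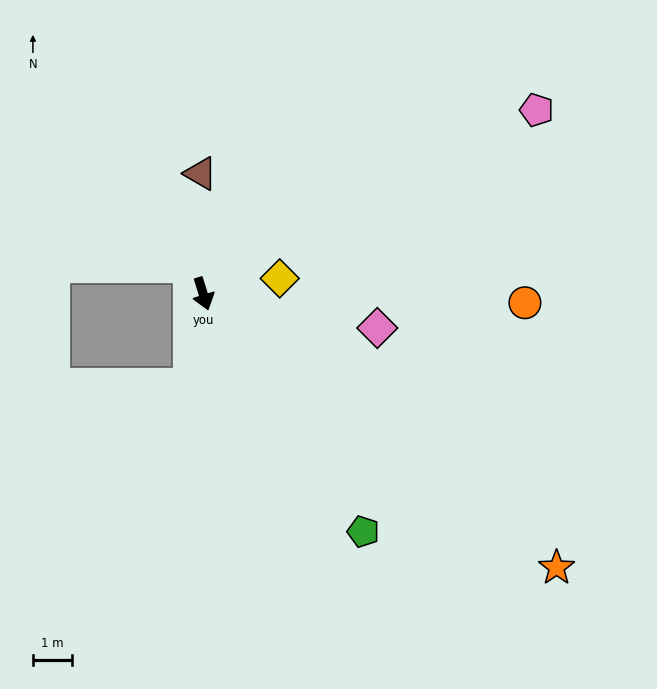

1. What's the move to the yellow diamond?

turn left 84°, forward 2.0 m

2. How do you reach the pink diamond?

turn left 62°, forward 4.5 m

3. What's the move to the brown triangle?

turn left 164°, forward 3.1 m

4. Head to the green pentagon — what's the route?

turn left 17°, forward 7.3 m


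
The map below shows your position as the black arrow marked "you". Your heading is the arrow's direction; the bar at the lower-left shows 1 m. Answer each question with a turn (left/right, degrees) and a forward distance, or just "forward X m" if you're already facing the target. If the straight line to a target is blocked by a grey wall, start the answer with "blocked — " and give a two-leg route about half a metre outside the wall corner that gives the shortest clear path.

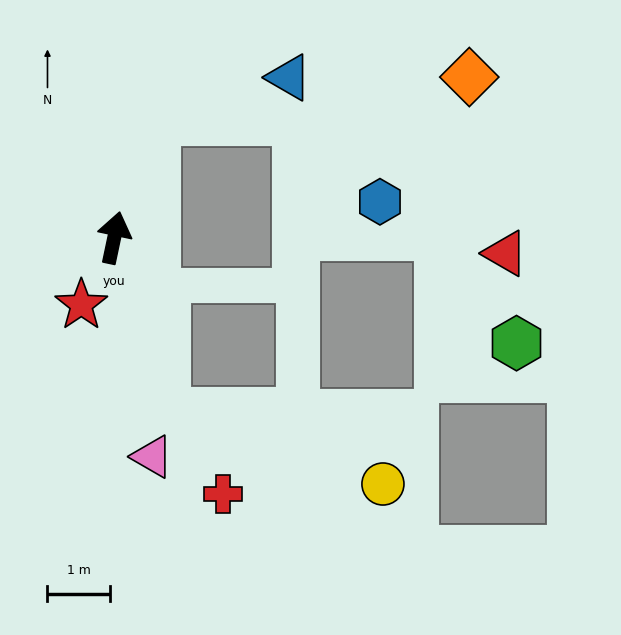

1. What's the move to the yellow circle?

blocked — turn right 152°, forward 2.9 m, then turn left 56°, forward 3.7 m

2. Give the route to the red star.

turn left 166°, forward 1.2 m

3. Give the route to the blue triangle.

blocked — turn right 7°, forward 2.0 m, then turn right 54°, forward 2.2 m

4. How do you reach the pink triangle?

turn right 158°, forward 3.5 m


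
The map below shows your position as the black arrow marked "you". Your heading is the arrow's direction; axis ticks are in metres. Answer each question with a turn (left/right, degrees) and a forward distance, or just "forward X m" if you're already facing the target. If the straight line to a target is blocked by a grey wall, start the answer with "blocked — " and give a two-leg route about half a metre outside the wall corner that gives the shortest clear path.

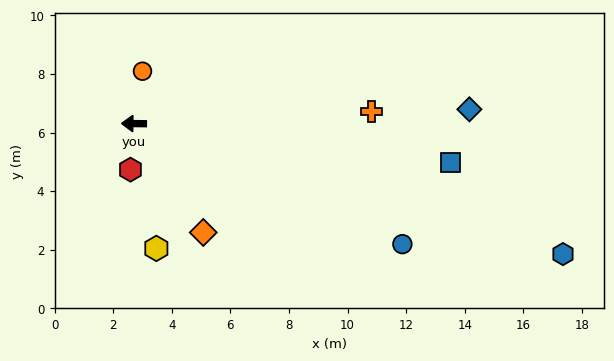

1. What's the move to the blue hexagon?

turn left 164°, forward 15.3 m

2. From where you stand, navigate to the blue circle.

turn left 156°, forward 10.0 m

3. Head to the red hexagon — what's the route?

turn left 86°, forward 1.6 m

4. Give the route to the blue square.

turn left 174°, forward 10.9 m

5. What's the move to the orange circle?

turn right 99°, forward 1.8 m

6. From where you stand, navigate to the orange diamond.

turn left 123°, forward 4.4 m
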